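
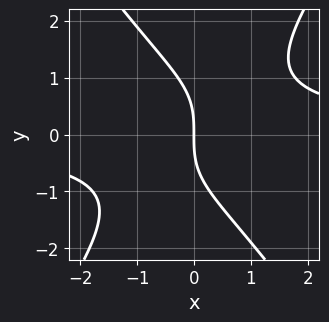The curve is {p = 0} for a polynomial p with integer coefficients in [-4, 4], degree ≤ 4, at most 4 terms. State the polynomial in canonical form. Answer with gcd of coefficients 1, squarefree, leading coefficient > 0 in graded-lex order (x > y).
2*x^2*y - y^3 - 3*x

1. The degree is 3 — no degree-2 curve has this shape.
2. Against the integer gridlines: one x-axis crossing is at x = 0; it crosses the y-axis at the gridline y = 0.
3. Putting this together gives p.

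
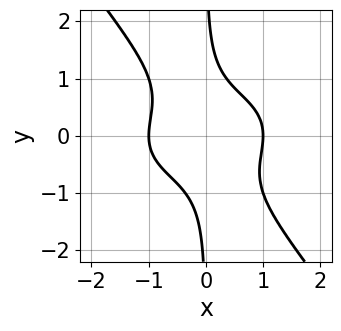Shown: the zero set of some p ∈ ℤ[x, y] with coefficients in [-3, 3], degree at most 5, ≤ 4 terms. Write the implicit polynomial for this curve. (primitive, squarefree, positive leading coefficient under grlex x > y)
x^4 + 2*x^2*y^2 + 2*x*y^3 - 1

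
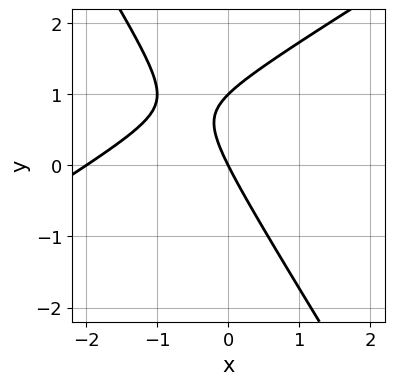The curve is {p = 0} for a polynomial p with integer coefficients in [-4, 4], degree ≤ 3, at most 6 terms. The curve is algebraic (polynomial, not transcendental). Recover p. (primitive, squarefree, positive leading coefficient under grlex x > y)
x^2 - x*y - y^2 + 2*x + y

(a) deg p = 2. No degree-1 curve has this shape.
(b) Checking where it meets the axes: the y-axis gridline crossings are at y ∈ {0, 1}; among the integer gridlines, it crosses the x-axis at x ∈ {-2, 0}.
(c) Matching integer coefficients to the picture gives p.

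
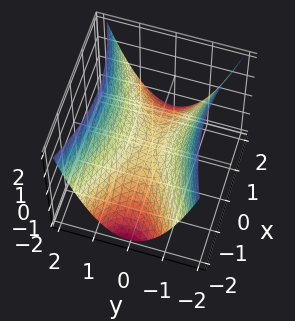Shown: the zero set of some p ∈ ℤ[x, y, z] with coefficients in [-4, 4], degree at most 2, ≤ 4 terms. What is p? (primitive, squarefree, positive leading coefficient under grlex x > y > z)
x^2 - 3*y^2 + 3*z

1. Degree: a hyperbolic paraboloid; a quadric, so deg p = 2.
2. Symmetries: the y ↦ −y reflection is a symmetry, so y appears only in even powers; it's symmetric under x → −x, forcing even powers of x.
3. Against the integer gridlines: it meets the z-axis at z = 0 (among the integer gridlines); it crosses the x-axis at the gridline x = 0; one y-axis crossing is at y = 0.
4. Fitting integer coefficients to these (and the overall shape) gives p.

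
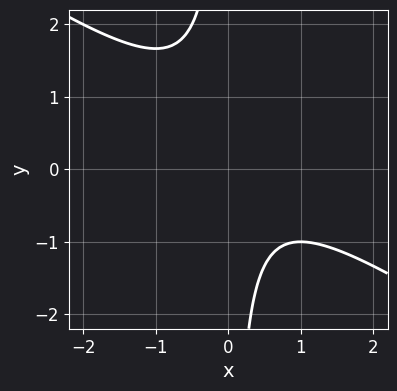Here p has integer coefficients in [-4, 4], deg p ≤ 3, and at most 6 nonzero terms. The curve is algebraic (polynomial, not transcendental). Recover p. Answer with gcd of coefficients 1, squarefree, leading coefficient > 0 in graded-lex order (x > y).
2*x^2 + 3*x*y - x + 2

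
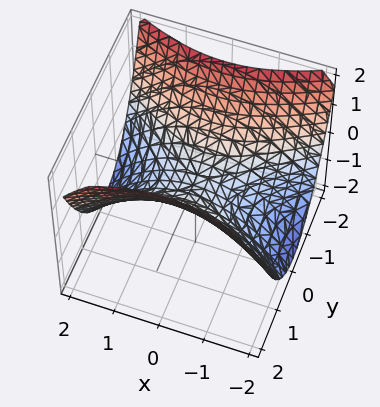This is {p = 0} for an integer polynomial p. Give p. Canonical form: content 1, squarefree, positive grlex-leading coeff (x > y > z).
x^2 - 2*y^2 + 3*z

1. The degree is 2 — a hyperbolic paraboloid; a quadric.
2. Symmetries: the x ↦ −x reflection is a symmetry, so x appears only in even powers; mirror symmetry y ↦ −y ⇒ only even powers of y.
3. Against the integer gridlines: it meets the z-axis at z = 0 (among the integer gridlines); one y-axis crossing is at y = 0.
4. Assembling these constraints gives the stated polynomial.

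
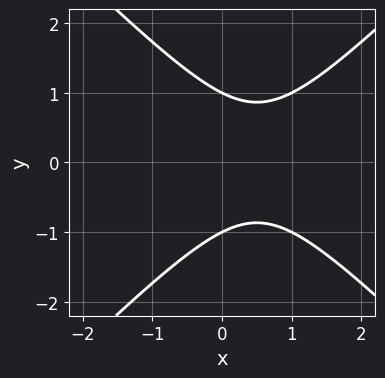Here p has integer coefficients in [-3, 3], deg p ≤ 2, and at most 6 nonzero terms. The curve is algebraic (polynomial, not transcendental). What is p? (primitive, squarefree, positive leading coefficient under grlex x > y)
x^2 - y^2 - x + 1

1. deg p = 2. No degree-1 curve has this shape.
2. Symmetries: it's symmetric under y → −y, forcing even powers of y.
3. From the axis intercepts and sections: the curve avoids every integer x-axis point in the box; the y-axis gridline crossings are at y ∈ {-1, 1}.
4. These observations pin down the coefficients.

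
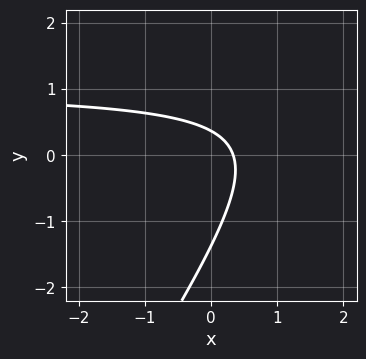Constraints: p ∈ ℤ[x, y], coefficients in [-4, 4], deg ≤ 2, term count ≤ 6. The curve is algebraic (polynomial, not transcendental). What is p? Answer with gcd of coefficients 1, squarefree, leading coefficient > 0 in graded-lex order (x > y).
3*x*y - 2*y^2 - 3*x - 2*y + 1

deg p = 2. A generic line meets the curve in up to 2 points.
Matching integer coefficients to the picture gives p.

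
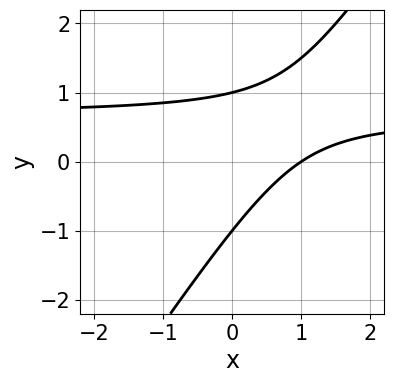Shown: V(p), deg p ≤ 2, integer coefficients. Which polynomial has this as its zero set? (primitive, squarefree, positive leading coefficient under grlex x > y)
3*x*y - 2*y^2 - 2*x + 2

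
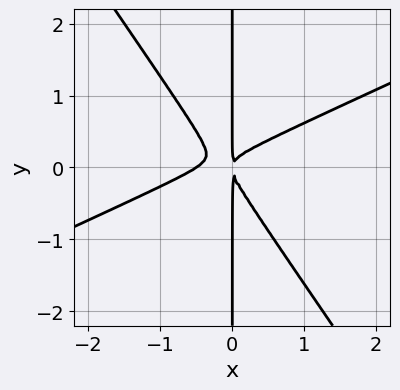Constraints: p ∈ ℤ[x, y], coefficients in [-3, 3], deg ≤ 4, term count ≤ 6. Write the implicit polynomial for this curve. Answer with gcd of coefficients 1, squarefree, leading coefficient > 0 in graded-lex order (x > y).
2*x^3 - 3*x^2*y - 3*x*y^2 + x^2

(a) The degree is 3 — a generic line meets the curve in up to 3 points.
(b) Checking where it meets the axes: the visible y-axis segment lies entirely on the curve.
(c) These observations pin down the coefficients.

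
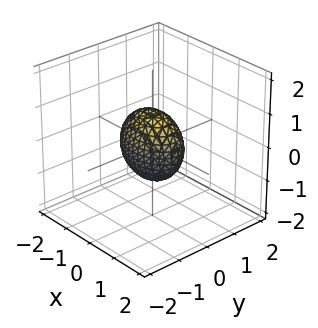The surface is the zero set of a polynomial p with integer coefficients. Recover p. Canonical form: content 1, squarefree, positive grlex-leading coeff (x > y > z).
1. deg p = 2. Bounded and convex; a quadric.
2. Symmetries: the x ↦ −x reflection is a symmetry, so x appears only in even powers; mirror symmetry y ↦ −y ⇒ only even powers of y; mirror symmetry z ↦ −z ⇒ only even powers of z.
3. Reading off the gridlines: among the integer gridlines, it crosses the x-axis at x ∈ {-1, 1}; the z-axis gridline crossings are at z ∈ {-1, 1}.
4. Fitting integer coefficients to these (and the overall shape) gives p.

x^2 + 2*y^2 + z^2 - 1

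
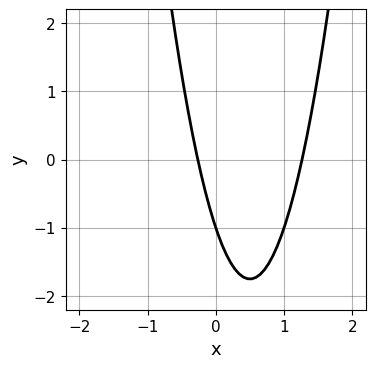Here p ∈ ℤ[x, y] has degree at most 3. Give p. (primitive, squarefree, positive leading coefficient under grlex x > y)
First, deg p = 2. The shape is more complex than any degree-1 curve.
Next, checking where it meets the axes: it crosses the y-axis at the gridline y = -1.
Finally, fitting integer coefficients to these (and the overall shape) gives p.

3*x^2 - 3*x - y - 1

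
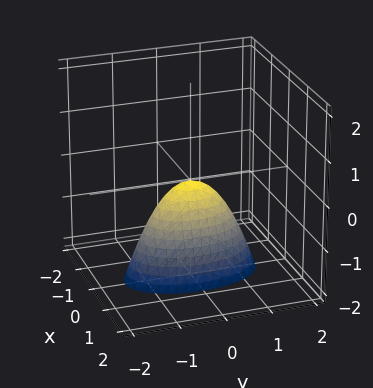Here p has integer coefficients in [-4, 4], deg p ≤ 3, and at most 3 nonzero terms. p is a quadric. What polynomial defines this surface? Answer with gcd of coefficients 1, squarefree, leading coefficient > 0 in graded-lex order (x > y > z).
1. The degree is 2 — a single bowl opening along one axis; a quadric.
2. Symmetries: it's symmetric under y → −y, forcing even powers of y; the x ↦ −x reflection is a symmetry, so x appears only in even powers.
3. From the axis intercepts and sections: it crosses the x-axis at the gridline x = 0; one z-axis crossing is at z = 0; one y-axis crossing is at y = 0.
4. Putting this together gives p.

3*x^2 + y^2 + z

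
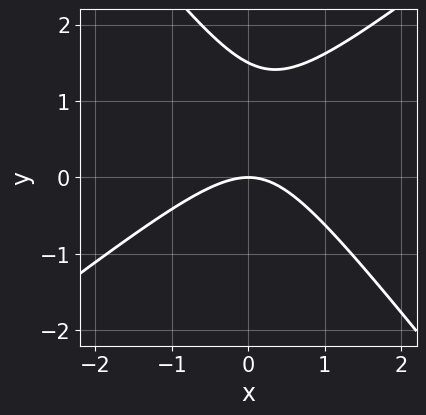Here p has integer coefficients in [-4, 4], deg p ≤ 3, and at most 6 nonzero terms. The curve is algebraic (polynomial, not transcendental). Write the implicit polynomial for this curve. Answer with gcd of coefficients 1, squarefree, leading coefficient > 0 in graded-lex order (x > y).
2*x^2 - x*y - 2*y^2 + 3*y

1. deg p = 2. The shape is more complex than any degree-1 curve.
2. From the visible intercepts: it meets the y-axis at y = 0 (among the integer gridlines); one x-axis crossing is at x = 0.
3. Assembling these constraints gives the stated polynomial.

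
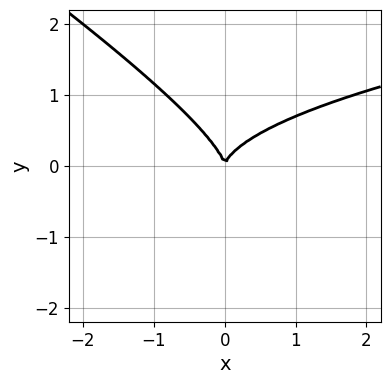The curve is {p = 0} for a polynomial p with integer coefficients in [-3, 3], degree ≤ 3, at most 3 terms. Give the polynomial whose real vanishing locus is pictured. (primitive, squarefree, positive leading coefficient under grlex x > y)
1. Degree: the shape is more complex than any degree-2 curve, so deg p = 3.
2. Against the integer gridlines: it crosses the y-axis at the gridline y = 0; it crosses the x-axis at the gridline x = 0.
3. Matching integer coefficients to the picture gives p.

2*x*y^2 + 3*y^3 - 2*x^2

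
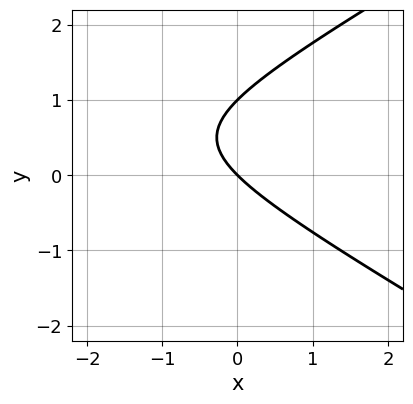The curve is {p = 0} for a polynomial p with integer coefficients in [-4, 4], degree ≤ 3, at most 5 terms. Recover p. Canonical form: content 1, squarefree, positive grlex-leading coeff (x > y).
(a) The degree is 2 — no degree-1 curve has this shape.
(b) Against the integer gridlines: it meets the x-axis at x = 0 (among the integer gridlines); the y-axis gridline crossings are at y ∈ {0, 1}.
(c) Assembling these constraints gives the stated polynomial.

x^2 - 3*y^2 + 3*x + 3*y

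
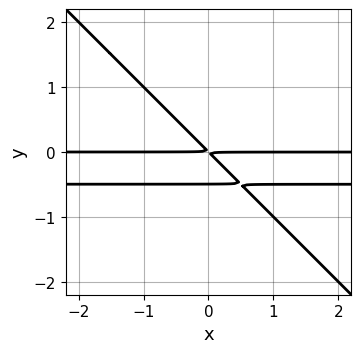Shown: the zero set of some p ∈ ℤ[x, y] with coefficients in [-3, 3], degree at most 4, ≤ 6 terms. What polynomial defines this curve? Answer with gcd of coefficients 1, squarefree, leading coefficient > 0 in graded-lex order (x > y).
(a) The degree is 3 — no degree-2 curve has this shape.
(b) Checking where it meets the axes: every point of the x-axis in the box is on the curve.
(c) The integer polynomial consistent with all of this is the stated p.

2*x*y^2 + 2*y^3 + x*y + y^2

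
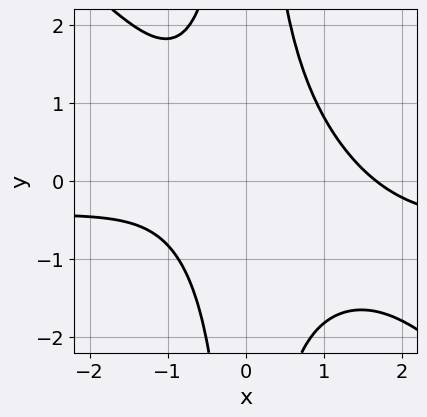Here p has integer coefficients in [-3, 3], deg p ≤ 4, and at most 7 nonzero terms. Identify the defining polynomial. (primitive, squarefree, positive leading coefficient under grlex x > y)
2*x^3*y + 2*x^2*y^2 + x^3 - x - 3

1. Degree: no degree-3 curve has this shape, so deg p = 4.
2. From the axis intercepts and sections: the curve avoids every integer y-axis point in the box.
3. The integer polynomial consistent with all of this is the stated p.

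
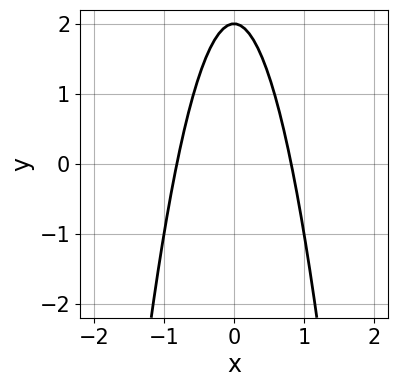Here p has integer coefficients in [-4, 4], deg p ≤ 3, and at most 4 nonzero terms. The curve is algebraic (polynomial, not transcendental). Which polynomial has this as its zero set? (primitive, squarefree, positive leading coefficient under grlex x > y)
3*x^2 + y - 2

1. deg p = 2. No degree-1 curve has this shape.
2. Symmetries: it's symmetric under x → −x, forcing even powers of x.
3. Checking where it meets the axes: it crosses the y-axis at the gridline y = 2.
4. Putting this together gives p.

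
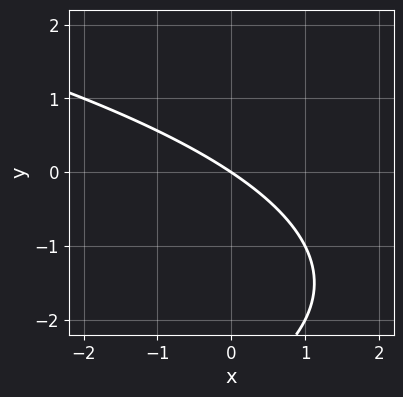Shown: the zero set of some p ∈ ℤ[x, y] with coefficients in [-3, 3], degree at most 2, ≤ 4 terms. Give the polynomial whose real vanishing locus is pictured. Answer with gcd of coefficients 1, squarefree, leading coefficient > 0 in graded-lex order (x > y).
The degree is 2 — no degree-1 curve has this shape.
Observable constraints: one x-axis crossing is at x = 0; it crosses the y-axis at the gridline y = 0.
Fitting integer coefficients to these (and the overall shape) gives p.

y^2 + 2*x + 3*y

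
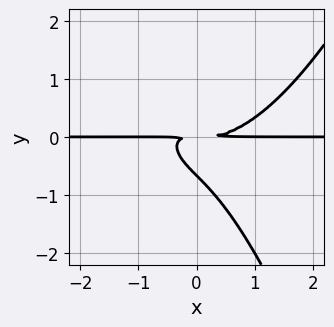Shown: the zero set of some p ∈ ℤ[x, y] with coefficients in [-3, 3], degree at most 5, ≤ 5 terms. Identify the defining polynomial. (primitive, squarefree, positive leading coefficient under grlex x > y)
2*x^3*y - 3*x*y^2 - 3*y^3 - 2*y^2

The degree is 4 — no degree-3 curve has this shape.
Against the integer gridlines: every point of the x-axis in the box is on the curve.
Solving for integer coefficients yields p as stated.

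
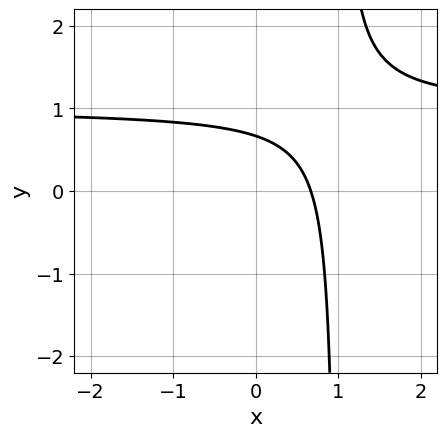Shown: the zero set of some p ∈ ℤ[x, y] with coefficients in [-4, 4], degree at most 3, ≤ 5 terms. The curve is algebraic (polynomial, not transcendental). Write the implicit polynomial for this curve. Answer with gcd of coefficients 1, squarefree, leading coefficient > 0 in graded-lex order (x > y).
(a) Degree: no degree-1 curve has this shape, so deg p = 2.
(b) Putting this together gives p.

3*x*y - 3*x - 3*y + 2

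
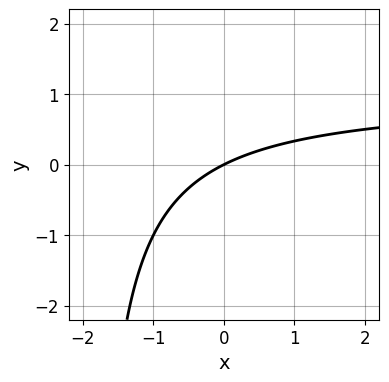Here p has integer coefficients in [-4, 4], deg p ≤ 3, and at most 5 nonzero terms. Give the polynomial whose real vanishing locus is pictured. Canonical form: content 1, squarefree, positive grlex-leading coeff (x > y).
Degree: the shape is more complex than any degree-1 curve, so deg p = 2.
Checking where it meets the axes: one y-axis crossing is at y = 0; it crosses the x-axis at the gridline x = 0.
The integer polynomial consistent with all of this is the stated p.

x*y - x + 2*y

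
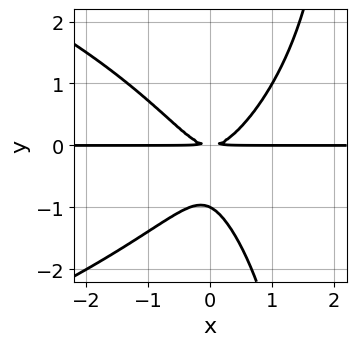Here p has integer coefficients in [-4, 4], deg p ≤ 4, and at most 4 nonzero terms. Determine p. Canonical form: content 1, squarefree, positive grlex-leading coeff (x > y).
x*y^3 + 3*x^2*y - 2*y^3 - 2*y^2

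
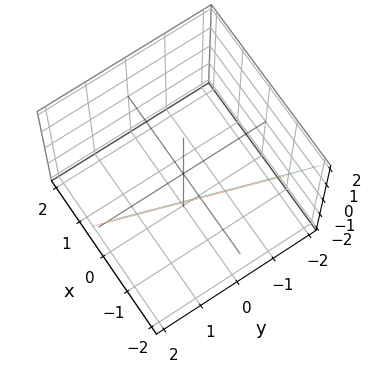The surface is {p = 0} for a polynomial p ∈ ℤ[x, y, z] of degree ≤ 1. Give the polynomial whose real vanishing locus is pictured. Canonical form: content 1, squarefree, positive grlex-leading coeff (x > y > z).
3*x - y + z + 2

1. Degree: the surface is flat (a plane), so deg p = 1.
2. Reading off the gridlines: it crosses the y-axis at the gridline y = 2; one z-axis crossing is at z = -2.
3. These observations pin down the coefficients.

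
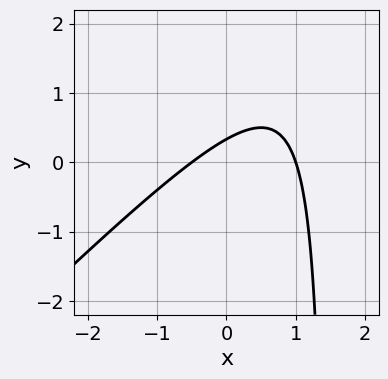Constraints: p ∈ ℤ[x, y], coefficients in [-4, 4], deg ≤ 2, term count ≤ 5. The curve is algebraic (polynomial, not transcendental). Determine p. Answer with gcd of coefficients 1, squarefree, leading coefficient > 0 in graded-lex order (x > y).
Degree: a generic line meets the curve in up to 2 points, so deg p = 2.
Checking where it meets the axes: it meets the x-axis at x = 1 (among the integer gridlines).
Matching integer coefficients to the picture gives p.

2*x^2 - 2*x*y - x + 3*y - 1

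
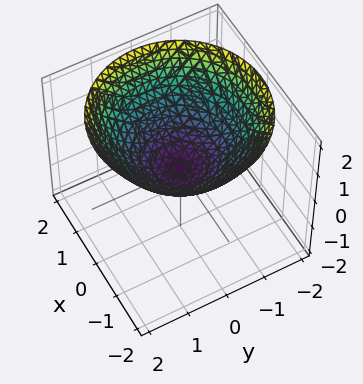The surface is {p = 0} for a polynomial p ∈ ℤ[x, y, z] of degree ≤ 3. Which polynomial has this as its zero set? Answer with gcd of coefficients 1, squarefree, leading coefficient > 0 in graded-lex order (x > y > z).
x^2 + y^2 - 2*z

First, degree: a single bowl opening along one axis; a quadric, so deg p = 2.
Next, symmetries: the surface is invariant under rotation about z: p = q(x² + y², z).
Then, checking where it meets the axes: it crosses the y-axis at the gridline y = 0; one z-axis crossing is at z = 0; a circular section at z = 1 has radius between 1 and 2.
Finally, solving for integer coefficients yields p as stated.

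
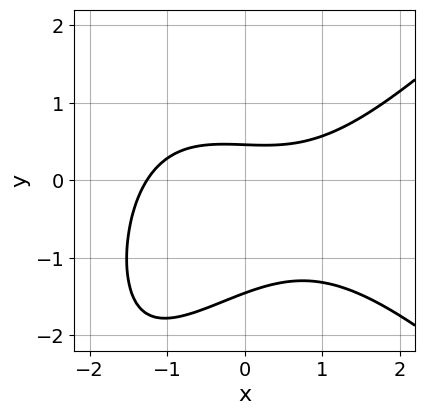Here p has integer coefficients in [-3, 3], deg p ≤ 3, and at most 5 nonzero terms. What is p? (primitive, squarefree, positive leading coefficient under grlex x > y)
(a) The degree is 3 — the shape is more complex than any degree-2 curve.
(b) Putting this together gives p.

x^3 - x*y^2 - 3*y^2 - 3*y + 2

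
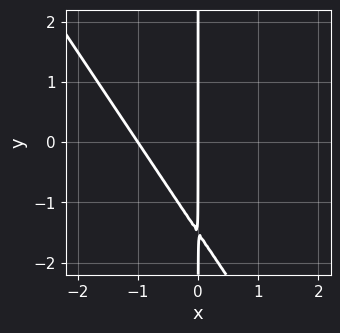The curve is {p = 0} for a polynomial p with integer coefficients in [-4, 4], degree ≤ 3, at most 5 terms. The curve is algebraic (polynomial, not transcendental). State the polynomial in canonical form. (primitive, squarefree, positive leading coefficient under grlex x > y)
3*x^2 + 2*x*y + 3*x

First, deg p = 2. The shape is more complex than any degree-1 curve.
Then, reading off the gridlines: the x-axis gridline crossings are at x ∈ {-1, 0}; every point of the y-axis in the box is on the curve.
Finally, these observations pin down the coefficients.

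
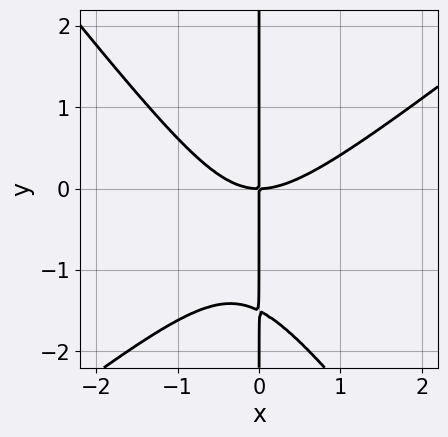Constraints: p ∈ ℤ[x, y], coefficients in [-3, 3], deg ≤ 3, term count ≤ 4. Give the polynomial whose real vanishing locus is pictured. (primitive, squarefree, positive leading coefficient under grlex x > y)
(a) Degree: the shape is more complex than any degree-2 curve, so deg p = 3.
(b) From the axis intercepts and sections: every point of the y-axis in the box is on the curve; it meets the x-axis at x = 0 (among the integer gridlines).
(c) Solving for integer coefficients yields p as stated.

2*x^3 - x^2*y - 2*x*y^2 - 3*x*y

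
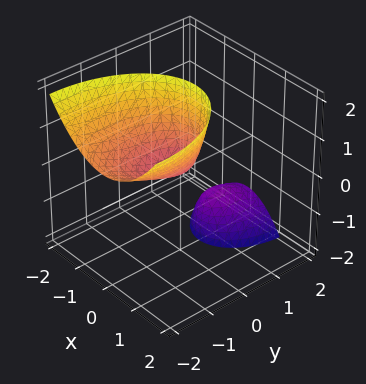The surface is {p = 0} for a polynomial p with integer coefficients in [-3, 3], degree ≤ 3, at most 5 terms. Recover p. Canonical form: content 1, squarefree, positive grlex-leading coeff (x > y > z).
2*x^2 + y^2 + 2*y*z - z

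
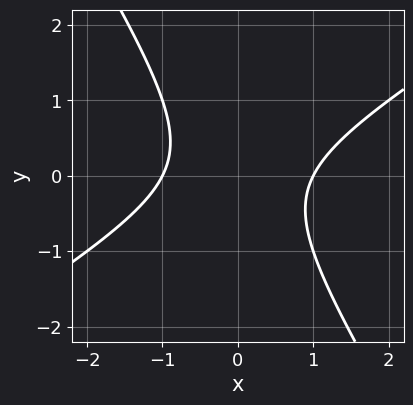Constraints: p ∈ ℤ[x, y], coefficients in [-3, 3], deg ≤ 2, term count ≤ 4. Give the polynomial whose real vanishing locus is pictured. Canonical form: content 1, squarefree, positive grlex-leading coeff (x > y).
(a) Degree: a generic line meets the curve in up to 2 points, so deg p = 2.
(b) Against the integer gridlines: the x-axis gridline crossings are at x ∈ {-1, 1}; no y-intercept at any integer in the box.
(c) These observations pin down the coefficients.

x^2 - x*y - y^2 - 1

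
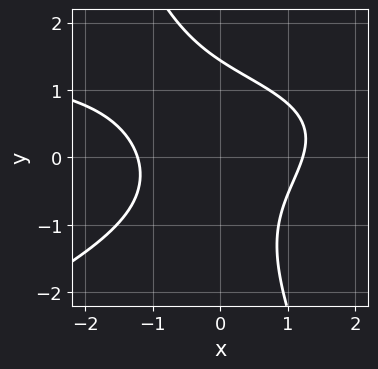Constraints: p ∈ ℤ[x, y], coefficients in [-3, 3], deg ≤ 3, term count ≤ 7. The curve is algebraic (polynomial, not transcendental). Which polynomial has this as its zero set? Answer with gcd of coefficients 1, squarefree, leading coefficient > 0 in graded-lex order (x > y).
First, deg p = 3. The shape is more complex than any degree-2 curve.
Finally, matching integer coefficients to the picture gives p.

x^2*y - 2*x*y^2 - y^3 - 2*x^2 + 3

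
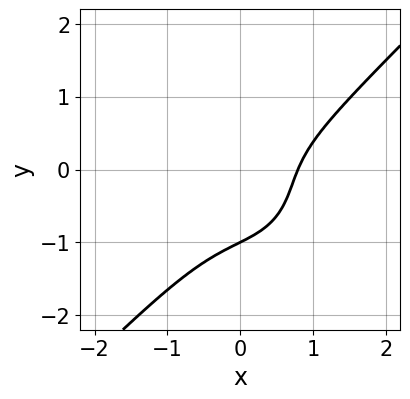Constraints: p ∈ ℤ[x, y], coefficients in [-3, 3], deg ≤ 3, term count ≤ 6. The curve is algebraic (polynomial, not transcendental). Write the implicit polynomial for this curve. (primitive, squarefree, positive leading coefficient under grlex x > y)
2*x^3 - 2*y^3 - 2*x*y - y^2 - 1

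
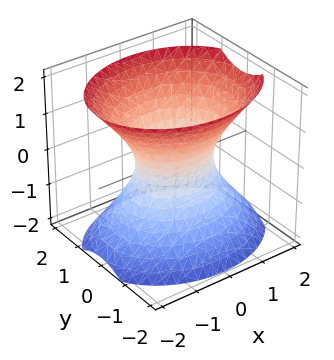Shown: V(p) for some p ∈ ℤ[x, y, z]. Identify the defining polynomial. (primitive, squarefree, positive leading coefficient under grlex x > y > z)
2*x^2 + 3*y^2 - 2*z^2 - 2

First, deg p = 2. An hourglass — one-sheet hyperboloid; a quadric.
Then, symmetries: it's symmetric under x → −x, forcing even powers of x; it's symmetric under z → −z, forcing even powers of z; the y ↦ −y reflection is a symmetry, so y appears only in even powers.
Then, checking where it meets the axes: among the integer gridlines, it crosses the x-axis at x ∈ {-1, 1}; it misses every integer gridline on the z-axis.
Finally, solving for integer coefficients yields p as stated.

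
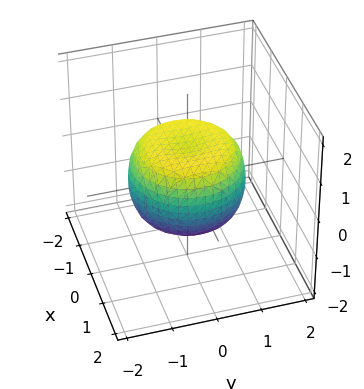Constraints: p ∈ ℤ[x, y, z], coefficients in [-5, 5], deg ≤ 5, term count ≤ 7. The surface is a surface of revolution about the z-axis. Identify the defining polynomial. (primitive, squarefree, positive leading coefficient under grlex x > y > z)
2*x^4 + 4*x^2*y^2 + 2*y^4 - 2*x^2 - 2*y^2 + 3*z^2 - 2

1. The degree is 4 — the shape is more complex than any degree-3 surface.
2. Symmetry: every cross-section ⟂ z is a circle, so x, y appear only via x² + y².
3. Observable constraints: a circular section at z = 0 has radius between 1 and 2.
4. These observations pin down the coefficients.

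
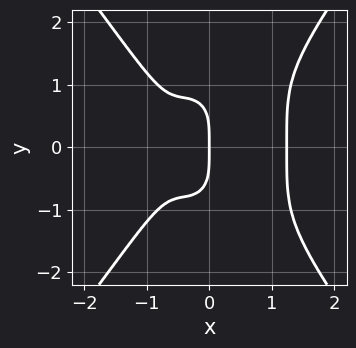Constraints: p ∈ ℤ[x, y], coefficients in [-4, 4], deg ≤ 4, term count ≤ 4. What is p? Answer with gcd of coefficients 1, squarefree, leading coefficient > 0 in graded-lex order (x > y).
3*x^4 - y^4 - 3*x^2 - 2*x

1. The degree is 4 — a generic line meets the curve in up to 4 points.
2. Symmetries: it's symmetric under y → −y, forcing even powers of y.
3. From the axis intercepts and sections: it crosses the x-axis at the gridline x = 0; one y-axis crossing is at y = 0.
4. The integer polynomial consistent with all of this is the stated p.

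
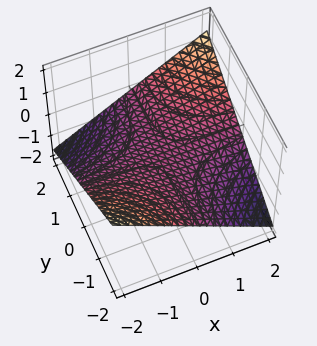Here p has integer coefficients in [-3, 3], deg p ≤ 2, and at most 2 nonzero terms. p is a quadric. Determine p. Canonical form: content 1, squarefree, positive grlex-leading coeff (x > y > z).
x*y - 3*z

Degree: a saddle surface; a quadric, so deg p = 2.
Observable constraints: the visible y-axis segment lies entirely on the surface; every point of the x-axis in the box is on the surface; one z-axis crossing is at z = 0.
Assembling these constraints gives the stated polynomial.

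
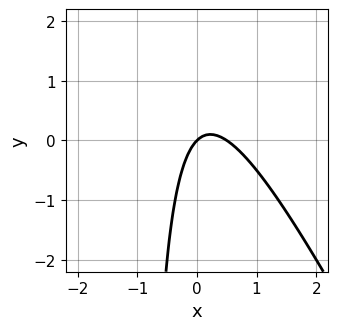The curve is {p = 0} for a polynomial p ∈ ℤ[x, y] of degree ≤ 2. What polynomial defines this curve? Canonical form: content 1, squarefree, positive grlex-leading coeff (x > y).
2*x^2 + x*y - x + y

First, the degree is 2 — the shape is more complex than any degree-1 curve.
Next, from the visible intercepts: it crosses the x-axis at the gridline x = 0; one y-axis crossing is at y = 0.
Finally, matching integer coefficients to the picture gives p.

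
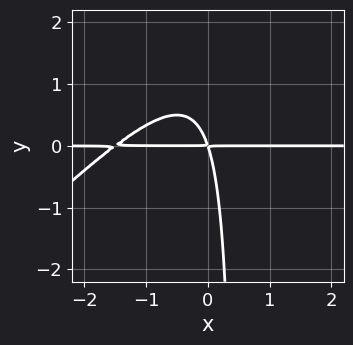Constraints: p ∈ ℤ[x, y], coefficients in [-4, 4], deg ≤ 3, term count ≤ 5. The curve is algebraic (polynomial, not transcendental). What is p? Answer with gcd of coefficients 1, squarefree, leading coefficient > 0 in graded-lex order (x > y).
2*x^2*y - 2*x*y^2 + 3*x*y + y^2

(a) The degree is 3 — the shape is more complex than any degree-2 curve.
(b) From the visible intercepts: the visible x-axis segment lies entirely on the curve.
(c) These observations pin down the coefficients.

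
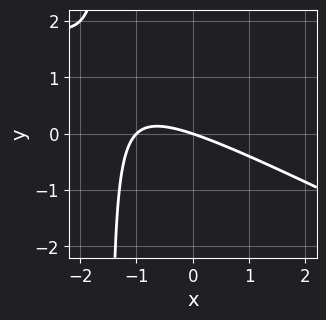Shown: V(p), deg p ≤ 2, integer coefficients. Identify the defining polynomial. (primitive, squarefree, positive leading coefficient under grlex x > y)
x^2 + 2*x*y + x + 3*y

(a) Degree: the shape is more complex than any degree-1 curve, so deg p = 2.
(b) From the visible intercepts: it meets the y-axis at y = 0 (among the integer gridlines); among the integer gridlines, it crosses the x-axis at x ∈ {-1, 0}.
(c) Putting this together gives p.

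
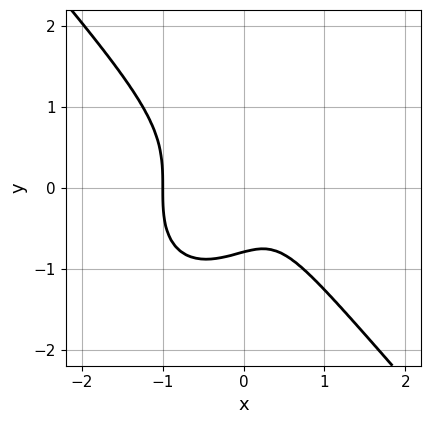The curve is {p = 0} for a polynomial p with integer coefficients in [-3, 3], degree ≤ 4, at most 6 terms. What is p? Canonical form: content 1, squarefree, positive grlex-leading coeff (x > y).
Degree: no degree-2 curve has this shape, so deg p = 3.
From the axis intercepts and sections: one x-axis crossing is at x = -1.
Together with the visible shape, these determine p as stated.

3*x^3 + 2*y^3 + x^2 - x + 1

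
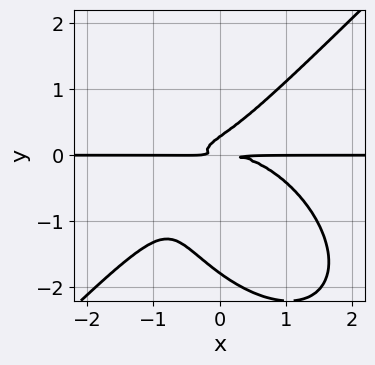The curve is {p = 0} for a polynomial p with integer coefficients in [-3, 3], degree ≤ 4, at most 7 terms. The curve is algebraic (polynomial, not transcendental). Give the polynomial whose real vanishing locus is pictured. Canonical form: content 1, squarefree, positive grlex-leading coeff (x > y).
2*x^3*y - 2*y^4 + 3*x*y^2 - 3*y^3 + y^2

deg p = 4. A generic line meets the curve in up to 4 points.
Reading off the gridlines: the visible x-axis segment lies entirely on the curve.
Fitting integer coefficients to these (and the overall shape) gives p.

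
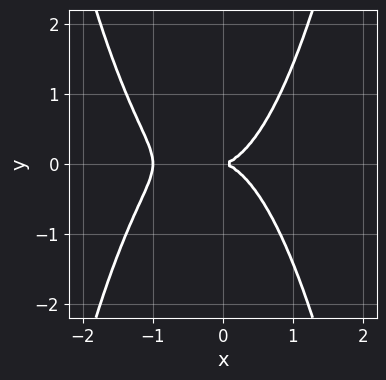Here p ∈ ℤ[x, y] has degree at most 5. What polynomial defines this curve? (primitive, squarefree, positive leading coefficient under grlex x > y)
x^4 + x^3 - y^2

The degree is 4 — a generic line meets the curve in up to 4 points.
Symmetries: the y ↦ −y reflection is a symmetry, so y appears only in even powers.
From the visible intercepts: it meets the y-axis at y = 0 (among the integer gridlines); among the integer gridlines, it crosses the x-axis at x ∈ {-1, 0}.
Putting this together gives p.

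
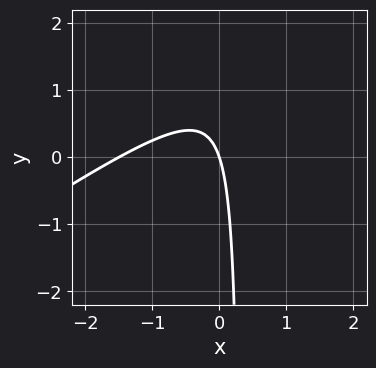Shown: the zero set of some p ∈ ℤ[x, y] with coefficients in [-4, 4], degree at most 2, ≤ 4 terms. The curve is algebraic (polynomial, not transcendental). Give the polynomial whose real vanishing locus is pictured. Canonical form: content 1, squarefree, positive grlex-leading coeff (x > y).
Degree: no degree-1 curve has this shape, so deg p = 2.
Checking where it meets the axes: it crosses the y-axis at the gridline y = 0; one x-axis crossing is at x = 0.
The integer polynomial consistent with all of this is the stated p.

2*x^2 - 3*x*y + 3*x + y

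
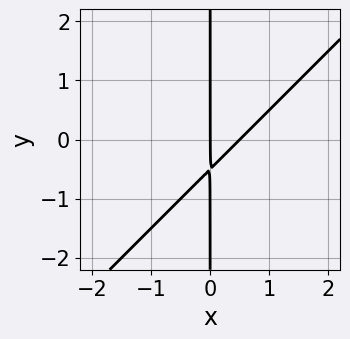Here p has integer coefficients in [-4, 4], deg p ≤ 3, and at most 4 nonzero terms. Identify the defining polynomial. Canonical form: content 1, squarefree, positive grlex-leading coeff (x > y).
1. deg p = 2. No degree-1 curve has this shape.
2. From the visible intercepts: it crosses the x-axis at the gridline x = 0; every point of the y-axis in the box is on the curve.
3. Matching integer coefficients to the picture gives p.

2*x^2 - 2*x*y - x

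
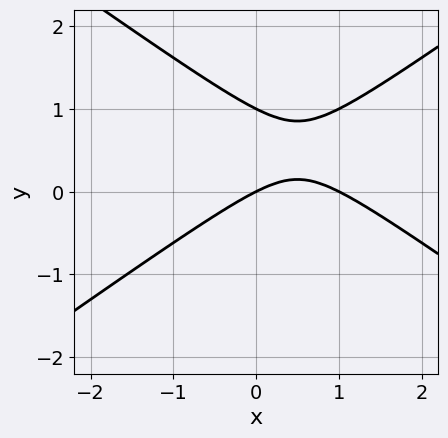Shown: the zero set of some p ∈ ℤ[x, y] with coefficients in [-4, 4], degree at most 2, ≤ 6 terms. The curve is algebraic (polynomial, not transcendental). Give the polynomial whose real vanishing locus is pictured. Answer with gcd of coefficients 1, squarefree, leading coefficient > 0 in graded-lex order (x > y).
x^2 - 2*y^2 - x + 2*y

1. The degree is 2 — the shape is more complex than any degree-1 curve.
2. Reading off the gridlines: among the integer gridlines, it crosses the y-axis at y ∈ {0, 1}; among the integer gridlines, it crosses the x-axis at x ∈ {0, 1}.
3. These observations pin down the coefficients.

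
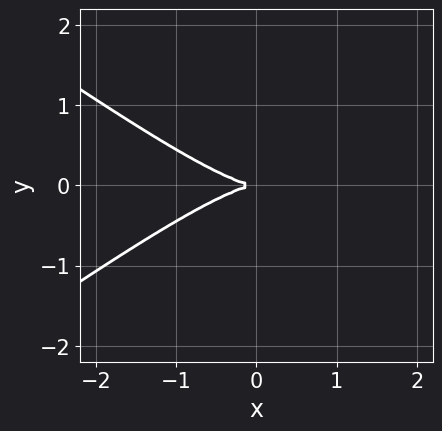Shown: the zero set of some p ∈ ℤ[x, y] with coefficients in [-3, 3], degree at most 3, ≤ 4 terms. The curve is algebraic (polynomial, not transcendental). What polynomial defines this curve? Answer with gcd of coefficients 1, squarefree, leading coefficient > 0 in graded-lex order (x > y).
x^3 - 2*x*y^2 + 3*y^2

1. The degree is 3 — the shape is more complex than any degree-2 curve.
2. Symmetries: it's symmetric under y → −y, forcing even powers of y.
3. Against the integer gridlines: it meets the y-axis at y = 0 (among the integer gridlines); one x-axis crossing is at x = 0.
4. Solving for integer coefficients yields p as stated.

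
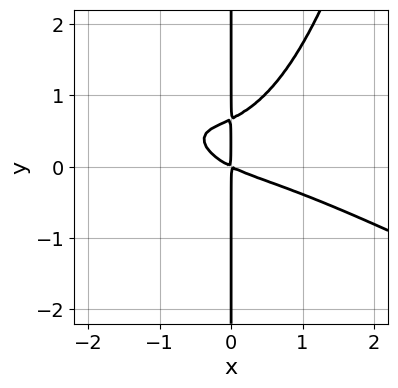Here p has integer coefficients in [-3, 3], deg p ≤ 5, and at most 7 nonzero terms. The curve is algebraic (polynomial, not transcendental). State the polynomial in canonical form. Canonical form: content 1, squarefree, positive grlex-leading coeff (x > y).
1. Degree: the shape is more complex than any degree-3 curve, so deg p = 4.
2. Checking where it meets the axes: the visible y-axis segment lies entirely on the curve.
3. Matching integer coefficients to the picture gives p.

x^4 + 2*x^3*y - 3*x*y^2 + x^2 + 2*x*y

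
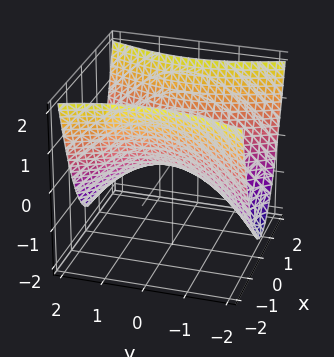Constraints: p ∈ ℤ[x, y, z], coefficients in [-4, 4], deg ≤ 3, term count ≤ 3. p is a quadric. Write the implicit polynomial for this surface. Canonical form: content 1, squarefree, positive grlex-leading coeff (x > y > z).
(a) The degree is 2 — a saddle surface; a quadric.
(b) Symmetries: it's symmetric under y → −y, forcing even powers of y; mirror symmetry x ↦ −x ⇒ only even powers of x.
(c) From the visible intercepts: one x-axis crossing is at x = 0; it meets the z-axis at z = 0 (among the integer gridlines).
(d) Assembling these constraints gives the stated polynomial.

3*x^2 - y^2 - 3*z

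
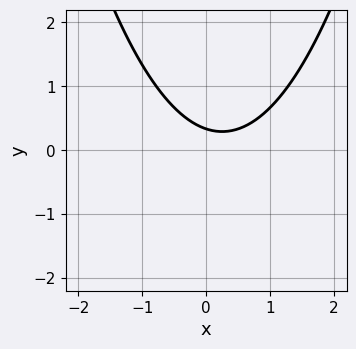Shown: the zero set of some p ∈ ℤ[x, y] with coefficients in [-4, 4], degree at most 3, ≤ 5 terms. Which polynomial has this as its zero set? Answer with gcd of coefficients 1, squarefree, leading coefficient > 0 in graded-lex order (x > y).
First, deg p = 2. The shape is more complex than any degree-1 curve.
Then, from the visible intercepts: the curve avoids every integer x-axis point in the box.
Finally, solving for integer coefficients yields p as stated.

2*x^2 - x - 3*y + 1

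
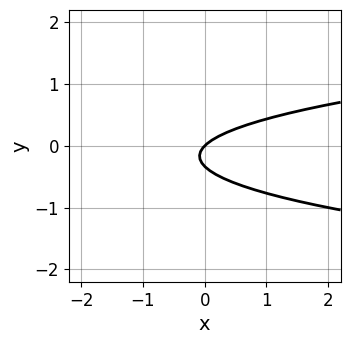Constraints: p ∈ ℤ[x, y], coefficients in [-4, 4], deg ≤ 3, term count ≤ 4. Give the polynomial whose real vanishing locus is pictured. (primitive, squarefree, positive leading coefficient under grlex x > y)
3*y^2 - x + y

First, the degree is 2 — the shape is more complex than any degree-1 curve.
Then, observable constraints: one x-axis crossing is at x = 0; it crosses the y-axis at the gridline y = 0.
Finally, assembling these constraints gives the stated polynomial.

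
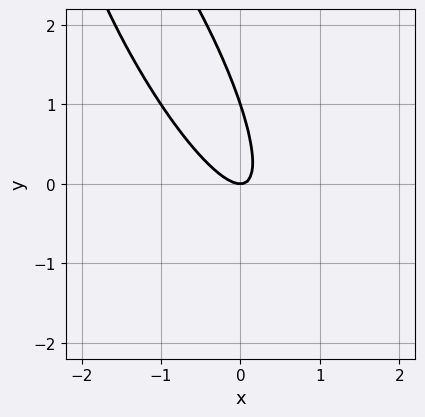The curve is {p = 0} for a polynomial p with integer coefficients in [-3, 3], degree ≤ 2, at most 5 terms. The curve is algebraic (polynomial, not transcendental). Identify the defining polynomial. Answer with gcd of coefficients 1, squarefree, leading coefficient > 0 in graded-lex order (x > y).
1. Degree: the shape is more complex than any degree-1 curve, so deg p = 2.
2. From the visible intercepts: it crosses the x-axis at the gridline x = 0; the y-axis gridline crossings are at y ∈ {0, 1}.
3. Matching integer coefficients to the picture gives p.

3*x^2 + 3*x*y + y^2 - y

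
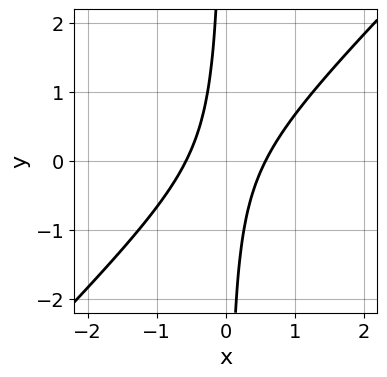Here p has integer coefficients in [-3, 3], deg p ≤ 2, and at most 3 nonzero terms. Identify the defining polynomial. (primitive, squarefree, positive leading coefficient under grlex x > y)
3*x^2 - 3*x*y - 1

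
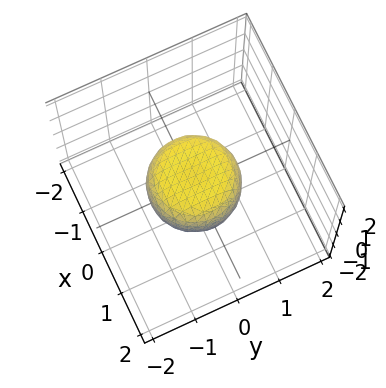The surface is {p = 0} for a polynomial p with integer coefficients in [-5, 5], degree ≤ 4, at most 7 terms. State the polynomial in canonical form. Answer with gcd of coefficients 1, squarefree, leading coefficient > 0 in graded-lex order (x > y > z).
The degree is 4 — the shape is more complex than any degree-3 surface.
Symmetry: the surface is invariant under rotation about z: p = q(x² + y², z).
Checking where it meets the axes: a circular section at z = 0 has radius exactly 1; the x-axis gridline crossings are at x ∈ {-1, 1}; among the integer gridlines, it crosses the y-axis at y ∈ {-1, 1}.
These observations pin down the coefficients.

2*x^4 + 4*x^2*y^2 + 2*y^4 - x^2 - y^2 + 2*z^2 - 1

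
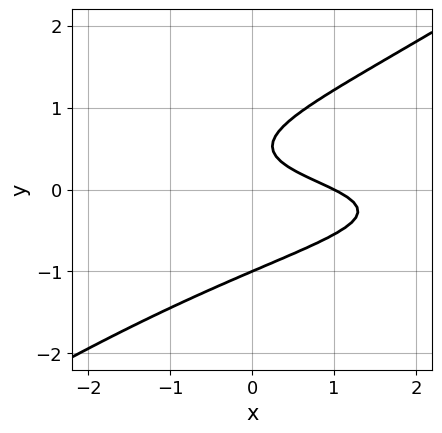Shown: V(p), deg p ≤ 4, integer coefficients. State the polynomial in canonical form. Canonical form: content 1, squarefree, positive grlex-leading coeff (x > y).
2*x*y^2 - 3*y^3 + x + 2*y - 1

Degree: no degree-2 curve has this shape, so deg p = 3.
From the axis intercepts and sections: it meets the x-axis at x = 1 (among the integer gridlines); it crosses the y-axis at the gridline y = -1.
Matching integer coefficients to the picture gives p.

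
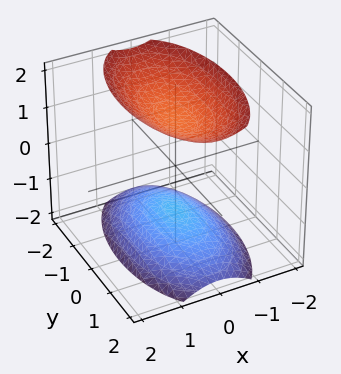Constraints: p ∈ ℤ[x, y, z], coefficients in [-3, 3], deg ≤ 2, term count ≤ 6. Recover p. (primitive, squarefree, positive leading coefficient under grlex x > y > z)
There are 2 components. Treating them together as one polynomial.
The degree is 2 — two separate bowl-shaped sheets opening away from each other; a quadric.
Symmetries: it's symmetric under y → −y, forcing even powers of y; it's symmetric under z → −z, forcing even powers of z; mirror symmetry x ↦ −x ⇒ only even powers of x.
From the visible intercepts: the surface avoids every integer x-axis point in the box; no y-intercept at any integer in the box.
The integer polynomial consistent with all of this is the stated p.

3*x^2 + y^2 - 2*z^2 + 3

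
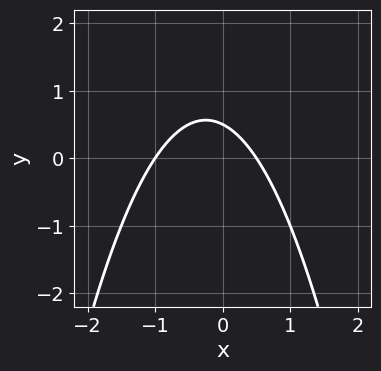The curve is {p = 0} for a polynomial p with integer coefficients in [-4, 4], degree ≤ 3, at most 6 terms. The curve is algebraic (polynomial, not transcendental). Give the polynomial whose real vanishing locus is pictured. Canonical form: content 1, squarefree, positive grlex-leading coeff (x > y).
2*x^2 + x + 2*y - 1

1. Degree: no degree-1 curve has this shape, so deg p = 2.
2. From the visible intercepts: it crosses the x-axis at the gridline x = -1.
3. These observations pin down the coefficients.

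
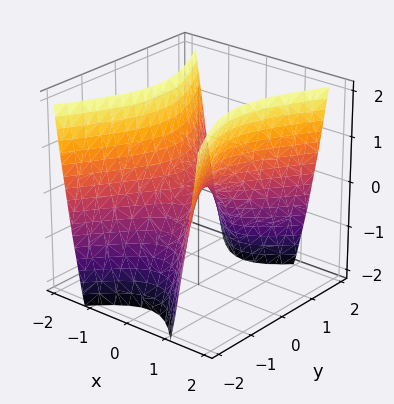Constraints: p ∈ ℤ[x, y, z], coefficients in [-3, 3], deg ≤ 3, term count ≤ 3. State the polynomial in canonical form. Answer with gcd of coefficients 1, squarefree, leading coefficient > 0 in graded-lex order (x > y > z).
1. The degree is 2 — a hyperbolic paraboloid; a quadric.
2. Symmetries: mirror symmetry y ↦ −y ⇒ only even powers of y; mirror symmetry x ↦ −x ⇒ only even powers of x.
3. Checking where it meets the axes: it meets the z-axis at z = 0 (among the integer gridlines); it meets the y-axis at y = 0 (among the integer gridlines); it crosses the x-axis at the gridline x = 0.
4. Together with the visible shape, these determine p as stated.

2*x^2 - y^2 - z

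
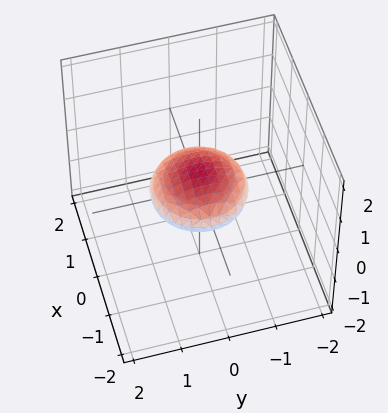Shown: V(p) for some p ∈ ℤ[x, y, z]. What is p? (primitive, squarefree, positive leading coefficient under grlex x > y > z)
(a) deg p = 2. A closed, bounded, convex surface; a quadric.
(b) Symmetry: the surface is invariant under rotation about z: p = q(x² + y², z); mirror symmetry z ↦ −z ⇒ only even powers of z.
(c) Reading off the gridlines: the x-axis gridline crossings are at x ∈ {-1, 1}; the y-axis gridline crossings are at y ∈ {-1, 1}.
(d) Matching integer coefficients to the picture gives p.

x^2 + y^2 + 3*z^2 - 1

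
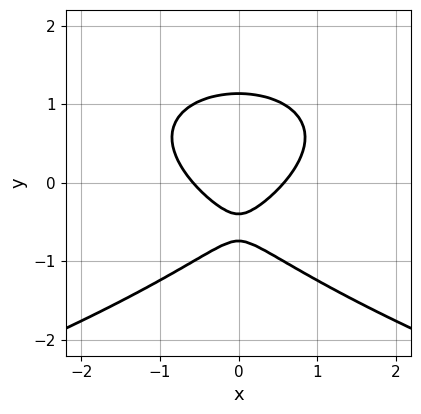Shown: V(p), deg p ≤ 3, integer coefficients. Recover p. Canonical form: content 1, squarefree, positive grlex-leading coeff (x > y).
(a) The degree is 3 — a generic line meets the curve in up to 3 points.
(b) Symmetries: it's symmetric under x → −x, forcing even powers of x.
(c) Putting this together gives p.

3*y^3 + 3*x^2 - 3*y - 1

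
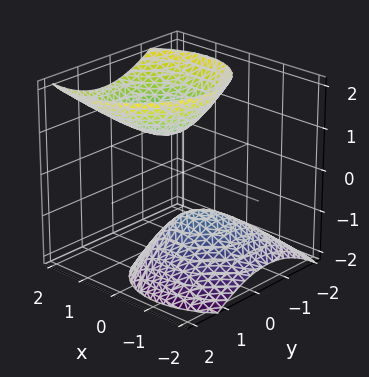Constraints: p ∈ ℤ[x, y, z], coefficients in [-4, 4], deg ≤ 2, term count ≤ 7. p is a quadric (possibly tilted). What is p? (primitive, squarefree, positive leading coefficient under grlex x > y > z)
1. I count 2 distinct pieces. Treating them together as one polynomial.
2. deg p = 2. The shape is more complex than any degree-1 surface.
3. Observable constraints: among the integer gridlines, it crosses the z-axis at z ∈ {-1, 1}; it misses every integer gridline on the y-axis; it misses every integer gridline on the x-axis.
4. Assembling these constraints gives the stated polynomial.

3*x^2 - x*y - 3*x*z + 3*y^2 - 2*z^2 + 2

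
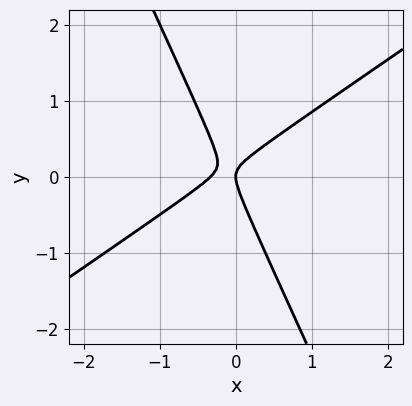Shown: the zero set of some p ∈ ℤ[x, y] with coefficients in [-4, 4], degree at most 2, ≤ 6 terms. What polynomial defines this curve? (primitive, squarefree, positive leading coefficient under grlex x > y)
3*x^2 - 3*x*y - 2*y^2 + x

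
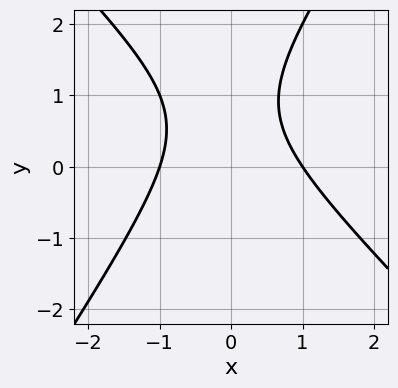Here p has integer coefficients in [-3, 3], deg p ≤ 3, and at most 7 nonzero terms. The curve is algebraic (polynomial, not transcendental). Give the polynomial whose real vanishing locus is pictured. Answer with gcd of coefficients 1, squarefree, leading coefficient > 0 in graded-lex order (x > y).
The degree is 2 — a generic line meets the curve in up to 2 points.
Reading off the gridlines: the curve avoids every integer y-axis point in the box; among the integer gridlines, it crosses the x-axis at x ∈ {-1, 1}.
Putting this together gives p.

3*x^2 + x*y - 2*y^2 + 3*y - 3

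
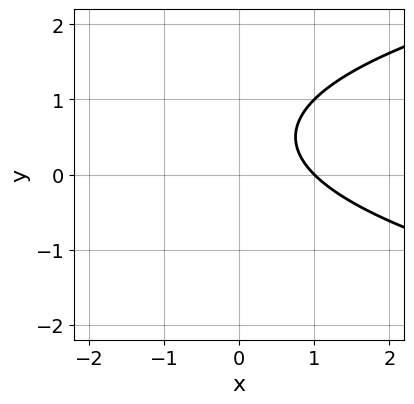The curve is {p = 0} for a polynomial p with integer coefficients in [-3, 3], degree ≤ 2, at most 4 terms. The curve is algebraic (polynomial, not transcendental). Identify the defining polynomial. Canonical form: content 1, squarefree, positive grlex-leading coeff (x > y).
y^2 - x - y + 1

(a) deg p = 2. The shape is more complex than any degree-1 curve.
(b) Observable constraints: the curve avoids every integer y-axis point in the box; it meets the x-axis at x = 1 (among the integer gridlines).
(c) Solving for integer coefficients yields p as stated.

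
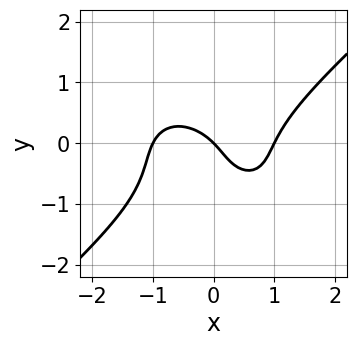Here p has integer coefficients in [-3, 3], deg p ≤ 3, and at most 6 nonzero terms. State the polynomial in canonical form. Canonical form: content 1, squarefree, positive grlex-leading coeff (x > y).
2*x^3 - 3*y^3 - 2*y^2 - 2*x - 2*y

1. Degree: the shape is more complex than any degree-2 curve, so deg p = 3.
2. Reading off the gridlines: it crosses the y-axis at the gridline y = 0; among the integer gridlines, it crosses the x-axis at x ∈ {-1, 0, 1}.
3. The integer polynomial consistent with all of this is the stated p.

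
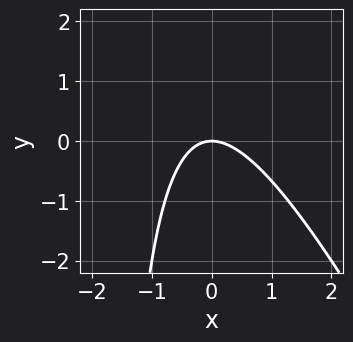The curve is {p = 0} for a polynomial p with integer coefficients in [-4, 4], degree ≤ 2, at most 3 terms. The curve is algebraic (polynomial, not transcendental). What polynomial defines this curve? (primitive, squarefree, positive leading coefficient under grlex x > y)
2*x^2 + x*y + 2*y

First, deg p = 2.
Next, from the axis intercepts and sections: one y-axis crossing is at y = 0; it meets the x-axis at x = 0 (among the integer gridlines).
Finally, solving for integer coefficients yields p as stated.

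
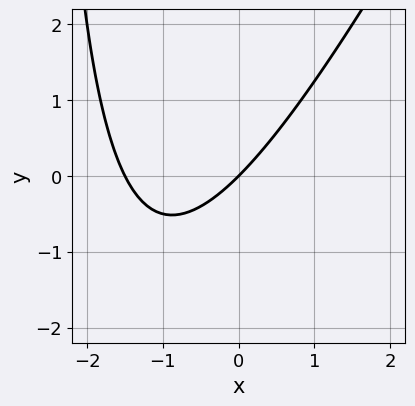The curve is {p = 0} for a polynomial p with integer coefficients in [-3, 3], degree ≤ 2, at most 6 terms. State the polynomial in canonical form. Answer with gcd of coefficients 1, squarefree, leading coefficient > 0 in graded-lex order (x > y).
2*x^2 - x*y + 3*x - 3*y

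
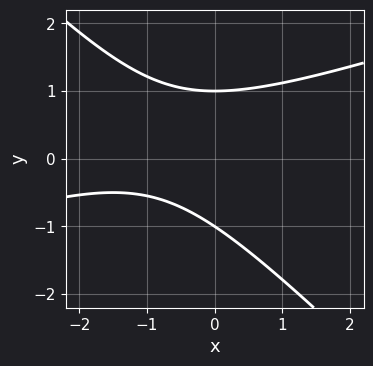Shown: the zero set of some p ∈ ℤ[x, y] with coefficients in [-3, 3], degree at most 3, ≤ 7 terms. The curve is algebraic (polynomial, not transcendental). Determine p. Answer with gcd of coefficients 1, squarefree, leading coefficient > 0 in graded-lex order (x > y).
x^2 - 2*x*y - 3*y^2 + 2*x + 3

The degree is 2 — the shape is more complex than any degree-1 curve.
From the axis intercepts and sections: the y-axis gridline crossings are at y ∈ {-1, 1}; it misses every integer gridline on the x-axis.
Matching integer coefficients to the picture gives p.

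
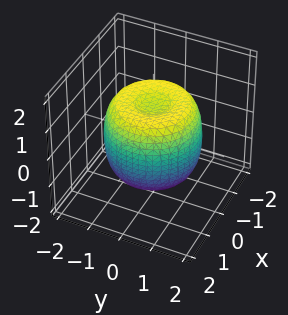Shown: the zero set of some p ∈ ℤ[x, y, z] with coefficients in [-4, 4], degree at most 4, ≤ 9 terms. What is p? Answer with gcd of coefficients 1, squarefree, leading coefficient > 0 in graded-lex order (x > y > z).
Degree: the shape is more complex than any degree-3 surface, so deg p = 4.
Symmetries: rotational symmetry about the z-axis ⇒ p depends on x, y only through x² + y².
Checking where it meets the axes: a circular section at z = 0 has radius between 1 and 2; among the integer gridlines, it crosses the z-axis at z ∈ {-1, 1}.
Putting this together gives p.

2*x^4 + 4*x^2*y^2 + 2*y^4 - 3*x^2 - 3*y^2 + 2*z^2 - 2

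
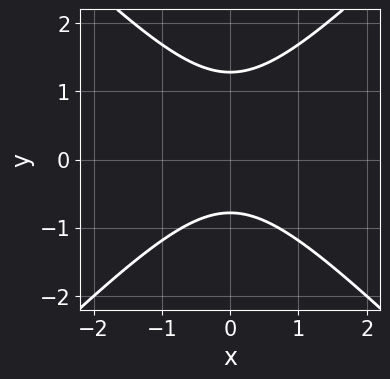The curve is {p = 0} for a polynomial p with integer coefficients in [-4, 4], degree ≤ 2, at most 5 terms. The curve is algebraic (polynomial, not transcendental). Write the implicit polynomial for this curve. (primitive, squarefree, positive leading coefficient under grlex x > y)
2*x^2 - 2*y^2 + y + 2

First, deg p = 2. No degree-1 curve has this shape.
Next, symmetries: it's symmetric under x → −x, forcing even powers of x.
Next, against the integer gridlines: it misses every integer gridline on the x-axis.
Finally, the integer polynomial consistent with all of this is the stated p.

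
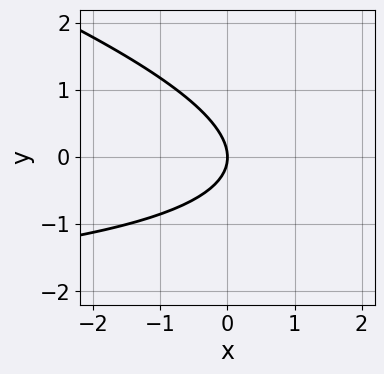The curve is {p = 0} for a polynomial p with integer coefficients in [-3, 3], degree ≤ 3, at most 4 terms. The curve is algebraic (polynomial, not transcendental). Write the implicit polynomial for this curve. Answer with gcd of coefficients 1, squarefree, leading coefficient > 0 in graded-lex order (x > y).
First, deg p = 2.
Next, observable constraints: it crosses the y-axis at the gridline y = 0; it meets the x-axis at x = 0 (among the integer gridlines).
Finally, assembling these constraints gives the stated polynomial.

x*y + 3*y^2 + 3*x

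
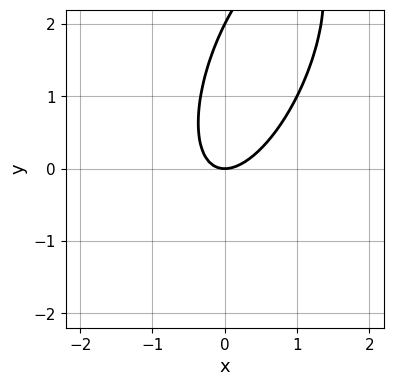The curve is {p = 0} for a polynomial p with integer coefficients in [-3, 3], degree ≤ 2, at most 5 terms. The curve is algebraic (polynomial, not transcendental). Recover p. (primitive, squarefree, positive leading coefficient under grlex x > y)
3*x^2 - 2*x*y + y^2 - 2*y

1. deg p = 2. A generic line meets the curve in up to 2 points.
2. From the visible intercepts: one x-axis crossing is at x = 0; the y-axis gridline crossings are at y ∈ {0, 2}.
3. Matching integer coefficients to the picture gives p.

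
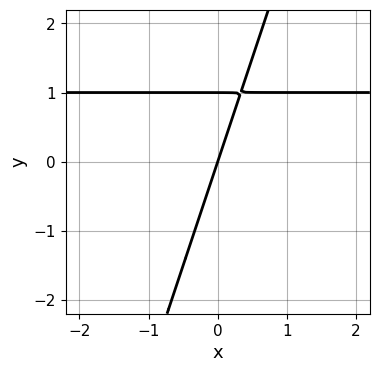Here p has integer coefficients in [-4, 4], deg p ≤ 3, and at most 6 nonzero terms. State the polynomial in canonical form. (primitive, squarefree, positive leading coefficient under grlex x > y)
3*x*y - y^2 - 3*x + y

1. Degree: no degree-1 curve has this shape, so deg p = 2.
2. Against the integer gridlines: it crosses the x-axis at the gridline x = 0; the y-axis gridline crossings are at y ∈ {0, 1}.
3. These observations pin down the coefficients.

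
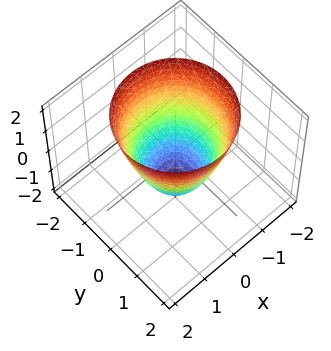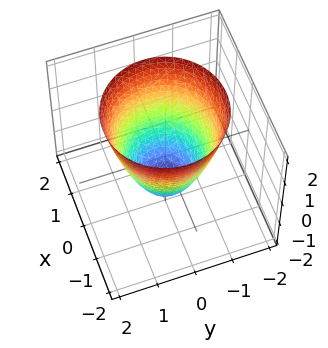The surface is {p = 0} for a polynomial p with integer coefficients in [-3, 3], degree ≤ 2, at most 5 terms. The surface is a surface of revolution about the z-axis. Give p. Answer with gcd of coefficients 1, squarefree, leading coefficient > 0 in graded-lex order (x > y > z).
1. Degree: the shape is more complex than any degree-1 surface, so deg p = 2.
2. Symmetries: rotational symmetry about the z-axis ⇒ p depends on x, y only through x² + y².
3. Reading off the gridlines: the y-axis gridline crossings are at y ∈ {-1, 1}; a circular section at z = 2 has radius between 1 and 2; among the integer gridlines, it crosses the x-axis at x ∈ {-1, 1}.
4. These observations pin down the coefficients.

3*x^2 + 3*y^2 - 2*z - 3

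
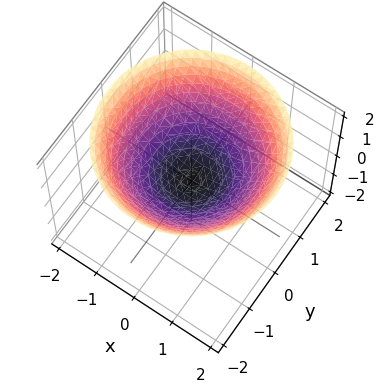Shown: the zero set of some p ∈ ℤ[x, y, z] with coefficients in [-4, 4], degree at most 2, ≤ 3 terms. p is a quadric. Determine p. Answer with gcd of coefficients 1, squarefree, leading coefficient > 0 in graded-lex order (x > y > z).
(a) Degree: a single bowl opening along one axis; a quadric, so deg p = 2.
(b) Symmetries: rotational symmetry about the z-axis ⇒ p depends on x, y only through x² + y².
(c) From the visible intercepts: it crosses the x-axis at the gridline x = 0; one y-axis crossing is at y = 0.
(d) Putting this together gives p.

x^2 + y^2 - 2*z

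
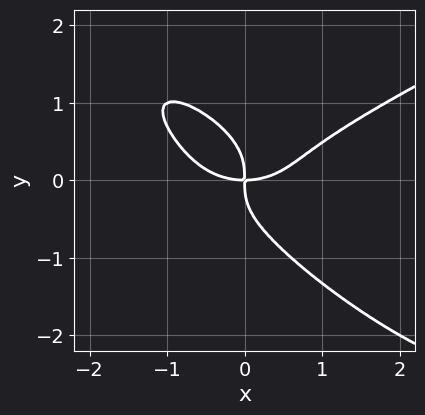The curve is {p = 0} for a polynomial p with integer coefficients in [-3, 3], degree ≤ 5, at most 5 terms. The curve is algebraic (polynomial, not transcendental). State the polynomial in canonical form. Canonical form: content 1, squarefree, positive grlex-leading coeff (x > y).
1. The degree is 4 — a generic line meets the curve in up to 4 points.
2. Reading off the gridlines: it crosses the x-axis at the gridline x = 0; one y-axis crossing is at y = 0.
3. The integer polynomial consistent with all of this is the stated p.

x^3*y - 3*x*y^3 - 3*y^4 + x^3 - 2*x*y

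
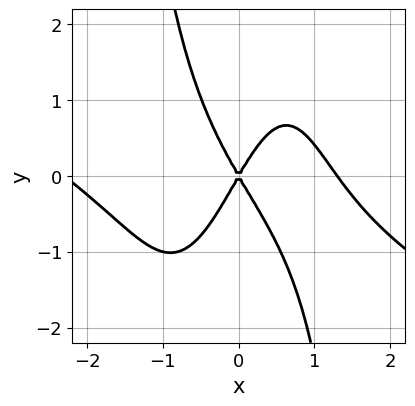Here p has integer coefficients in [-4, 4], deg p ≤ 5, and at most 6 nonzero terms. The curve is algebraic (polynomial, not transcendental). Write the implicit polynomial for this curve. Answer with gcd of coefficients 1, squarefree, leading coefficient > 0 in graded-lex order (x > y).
x^4 + 2*x^3*y + x^3 - 3*x^2 + y^2

1. Degree: the shape is more complex than any degree-3 curve, so deg p = 4.
2. Checking where it meets the axes: one x-axis crossing is at x = 0; it crosses the y-axis at the gridline y = 0.
3. Putting this together gives p.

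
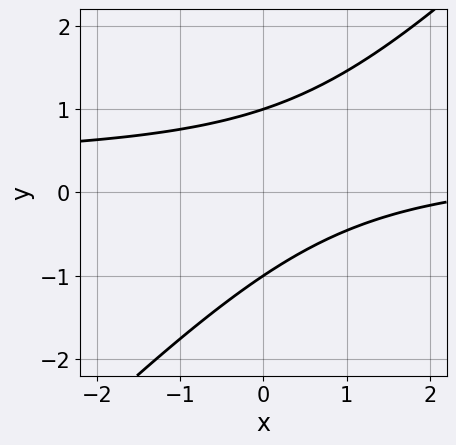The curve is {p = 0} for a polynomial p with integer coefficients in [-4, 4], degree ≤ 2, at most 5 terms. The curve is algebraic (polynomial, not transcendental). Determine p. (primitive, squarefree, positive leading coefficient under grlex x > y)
(a) The degree is 2 — no degree-1 curve has this shape.
(b) Reading off the gridlines: the curve avoids every integer x-axis point in the box; among the integer gridlines, it crosses the y-axis at y ∈ {-1, 1}.
(c) Putting this together gives p.

3*x*y - 3*y^2 - x + 3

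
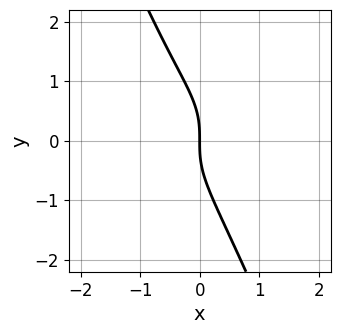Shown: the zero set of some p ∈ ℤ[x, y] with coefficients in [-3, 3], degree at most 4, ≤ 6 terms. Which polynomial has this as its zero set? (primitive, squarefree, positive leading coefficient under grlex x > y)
1. deg p = 3. No degree-2 curve has this shape.
2. Against the integer gridlines: it meets the y-axis at y = 0 (among the integer gridlines); it crosses the x-axis at the gridline x = 0.
3. Fitting integer coefficients to these (and the overall shape) gives p.

2*x^3 + 2*x*y^2 + y^3 + x^2 + 2*x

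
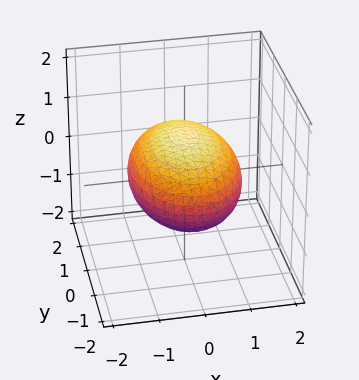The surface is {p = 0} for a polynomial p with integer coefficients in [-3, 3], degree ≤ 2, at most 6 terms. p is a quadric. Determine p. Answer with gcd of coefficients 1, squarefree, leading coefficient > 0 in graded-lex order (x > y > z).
1. The degree is 2 — a closed, bounded, convex surface; a quadric.
2. Symmetries: mirror symmetry y ↦ −y ⇒ only even powers of y; the z ↦ −z reflection is a symmetry, so z appears only in even powers; it's symmetric under x → −x, forcing even powers of x.
3. Checking where it meets the axes: among the integer gridlines, it crosses the z-axis at z ∈ {-1, 1}.
4. These observations pin down the coefficients.

2*x^2 + y^2 + 3*z^2 - 3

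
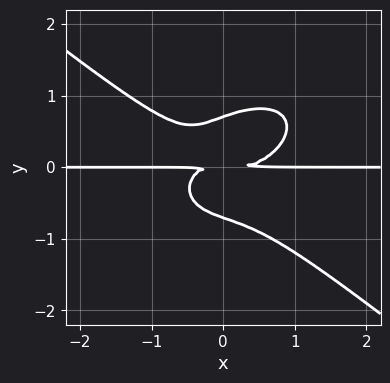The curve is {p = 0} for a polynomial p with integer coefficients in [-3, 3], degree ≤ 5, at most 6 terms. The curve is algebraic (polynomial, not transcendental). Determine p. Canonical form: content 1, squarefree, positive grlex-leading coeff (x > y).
1. Degree: no degree-3 curve has this shape, so deg p = 4.
2. Checking where it meets the axes: the visible x-axis segment lies entirely on the curve.
3. Assembling these constraints gives the stated polynomial.

x^3*y + 2*y^4 - x*y^2 - y^2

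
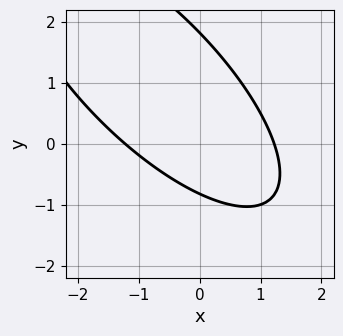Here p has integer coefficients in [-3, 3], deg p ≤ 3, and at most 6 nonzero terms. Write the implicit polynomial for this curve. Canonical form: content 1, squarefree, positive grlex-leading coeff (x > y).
2*x^2 + 3*x*y + 2*y^2 - 2*y - 3

1. deg p = 2. The shape is more complex than any degree-1 curve.
2. Solving for integer coefficients yields p as stated.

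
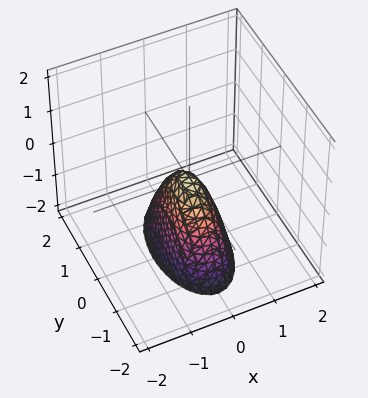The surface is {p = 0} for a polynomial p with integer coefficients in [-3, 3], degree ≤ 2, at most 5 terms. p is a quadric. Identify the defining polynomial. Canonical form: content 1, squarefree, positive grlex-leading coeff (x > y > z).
deg p = 2. A single bowl opening along one axis; a quadric.
Symmetries: the x ↦ −x reflection is a symmetry, so x appears only in even powers; the y ↦ −y reflection is a symmetry, so y appears only in even powers.
From the axis intercepts and sections: it crosses the y-axis at the gridline y = 0; one x-axis crossing is at x = 0; it meets the z-axis at z = 0 (among the integer gridlines).
Matching integer coefficients to the picture gives p.

3*x^2 + y^2 + z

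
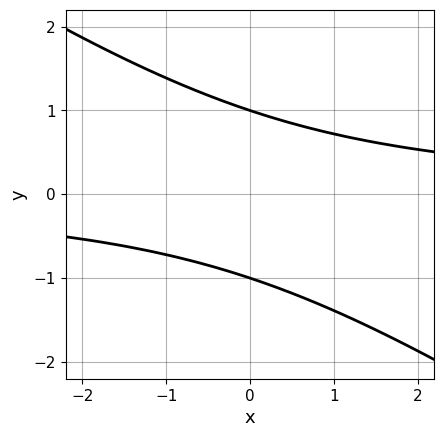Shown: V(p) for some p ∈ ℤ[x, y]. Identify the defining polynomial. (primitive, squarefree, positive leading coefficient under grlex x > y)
1. Degree: the shape is more complex than any degree-1 curve, so deg p = 2.
2. From the axis intercepts and sections: no x-intercept at any integer in the box; among the integer gridlines, it crosses the y-axis at y ∈ {-1, 1}.
3. Together with the visible shape, these determine p as stated.

2*x*y + 3*y^2 - 3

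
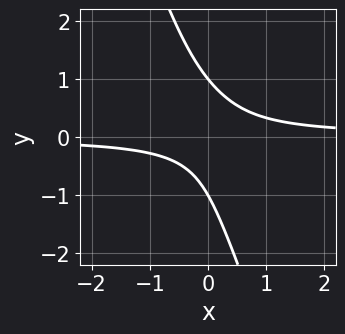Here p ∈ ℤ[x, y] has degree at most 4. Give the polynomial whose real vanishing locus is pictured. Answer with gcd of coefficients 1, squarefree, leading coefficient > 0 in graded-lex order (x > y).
3*x*y^3 + y^4 - x*y^2 + 3*x*y - 1

1. The degree is 4 — a generic line meets the curve in up to 4 points.
2. Against the integer gridlines: it misses every integer gridline on the x-axis; the y-axis gridline crossings are at y ∈ {-1, 1}.
3. Matching integer coefficients to the picture gives p.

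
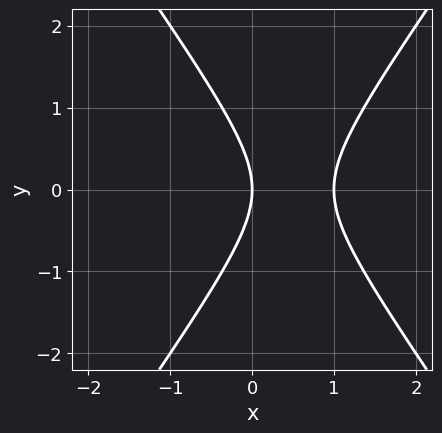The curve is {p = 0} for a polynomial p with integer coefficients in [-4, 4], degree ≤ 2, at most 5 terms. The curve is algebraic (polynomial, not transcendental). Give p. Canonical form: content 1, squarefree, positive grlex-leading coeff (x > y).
2*x^2 - y^2 - 2*x

The degree is 2 — a generic line meets the curve in up to 2 points.
Symmetries: it's symmetric under y → −y, forcing even powers of y.
Checking where it meets the axes: it meets the y-axis at y = 0 (among the integer gridlines); the x-axis gridline crossings are at x ∈ {0, 1}.
Together with the visible shape, these determine p as stated.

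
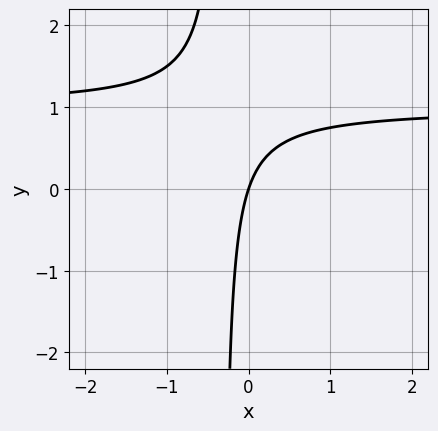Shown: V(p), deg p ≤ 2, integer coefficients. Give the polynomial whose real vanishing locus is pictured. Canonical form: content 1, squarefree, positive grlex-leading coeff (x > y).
3*x*y - 3*x + y

1. The degree is 2 — a generic line meets the curve in up to 2 points.
2. Observable constraints: it meets the x-axis at x = 0 (among the integer gridlines); it meets the y-axis at y = 0 (among the integer gridlines).
3. Together with the visible shape, these determine p as stated.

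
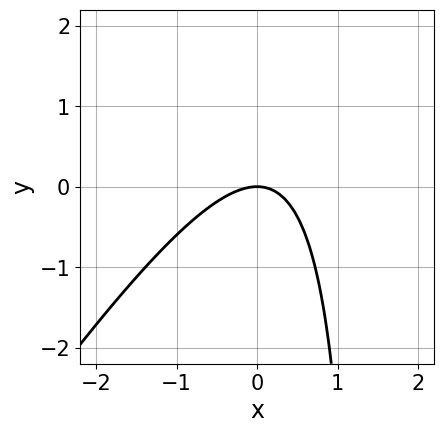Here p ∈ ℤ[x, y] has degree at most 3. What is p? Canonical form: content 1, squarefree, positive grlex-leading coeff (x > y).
(a) deg p = 2. No degree-1 curve has this shape.
(b) Reading off the gridlines: it meets the y-axis at y = 0 (among the integer gridlines); one x-axis crossing is at x = 0.
(c) Fitting integer coefficients to these (and the overall shape) gives p.

3*x^2 - 2*x*y + 3*y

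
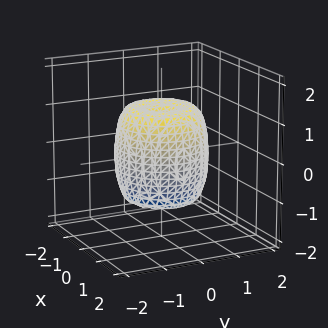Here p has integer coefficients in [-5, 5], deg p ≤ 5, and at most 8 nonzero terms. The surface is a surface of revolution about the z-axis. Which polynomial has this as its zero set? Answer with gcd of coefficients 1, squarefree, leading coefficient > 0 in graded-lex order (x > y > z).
1. deg p = 4. The shape is more complex than any degree-3 surface.
2. By symmetry, the surface is invariant under rotation about z: p = q(x² + y², z).
3. Reading off the gridlines: a circular section at z = -1 has radius exactly 1; among the integer gridlines, it crosses the z-axis at z ∈ {-1, 1}.
4. Together with the visible shape, these determine p as stated.

2*x^4 + 4*x^2*y^2 + 2*y^4 - 2*x^2 - 2*y^2 + z^2 - 1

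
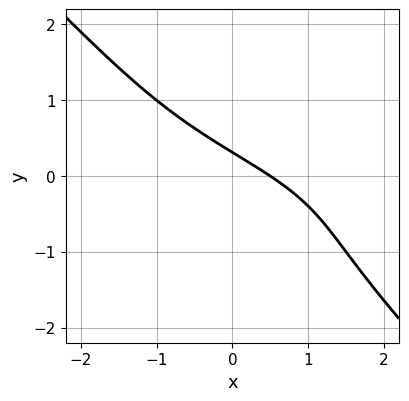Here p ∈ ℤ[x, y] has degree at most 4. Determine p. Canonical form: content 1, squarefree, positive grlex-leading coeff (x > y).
First, degree: the shape is more complex than any degree-2 curve, so deg p = 3.
Finally, putting this together gives p.

2*x*y^2 + 2*y^3 + 2*x + 3*y - 1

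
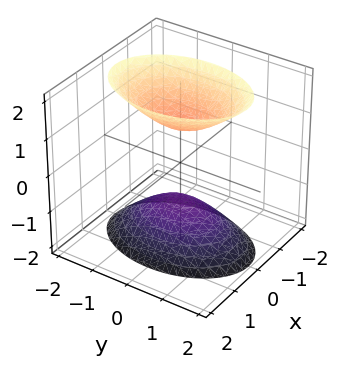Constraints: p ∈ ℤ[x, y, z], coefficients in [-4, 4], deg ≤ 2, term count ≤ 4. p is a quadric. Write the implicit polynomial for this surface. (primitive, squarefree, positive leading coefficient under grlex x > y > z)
First, there are 2 components.
Next, deg p = 2.
Next, symmetries: mirror symmetry y ↦ −y ⇒ only even powers of y; it's symmetric under x → −x, forcing even powers of x; the z ↦ −z reflection is a symmetry, so z appears only in even powers.
Next, from the axis intercepts and sections: the surface avoids every integer y-axis point in the box; the z-axis gridline crossings are at z ∈ {-1, 1}; the surface avoids every integer x-axis point in the box.
Finally, assembling these constraints gives the stated polynomial.

2*x^2 + y^2 - z^2 + 1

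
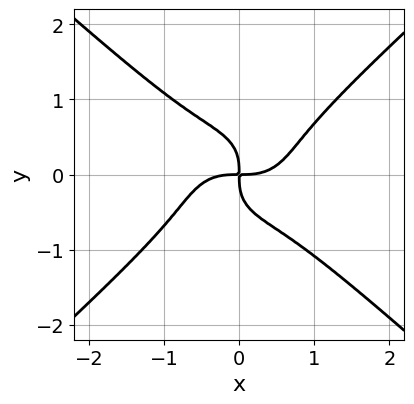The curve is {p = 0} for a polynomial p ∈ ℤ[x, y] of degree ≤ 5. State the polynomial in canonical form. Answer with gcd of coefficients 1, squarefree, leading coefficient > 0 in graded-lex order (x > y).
2*x^4 - 3*y^4 - 2*x*y

(a) Degree: no degree-3 curve has this shape, so deg p = 4.
(b) Observable constraints: it meets the x-axis at x = 0 (among the integer gridlines); one y-axis crossing is at y = 0.
(c) These observations pin down the coefficients.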